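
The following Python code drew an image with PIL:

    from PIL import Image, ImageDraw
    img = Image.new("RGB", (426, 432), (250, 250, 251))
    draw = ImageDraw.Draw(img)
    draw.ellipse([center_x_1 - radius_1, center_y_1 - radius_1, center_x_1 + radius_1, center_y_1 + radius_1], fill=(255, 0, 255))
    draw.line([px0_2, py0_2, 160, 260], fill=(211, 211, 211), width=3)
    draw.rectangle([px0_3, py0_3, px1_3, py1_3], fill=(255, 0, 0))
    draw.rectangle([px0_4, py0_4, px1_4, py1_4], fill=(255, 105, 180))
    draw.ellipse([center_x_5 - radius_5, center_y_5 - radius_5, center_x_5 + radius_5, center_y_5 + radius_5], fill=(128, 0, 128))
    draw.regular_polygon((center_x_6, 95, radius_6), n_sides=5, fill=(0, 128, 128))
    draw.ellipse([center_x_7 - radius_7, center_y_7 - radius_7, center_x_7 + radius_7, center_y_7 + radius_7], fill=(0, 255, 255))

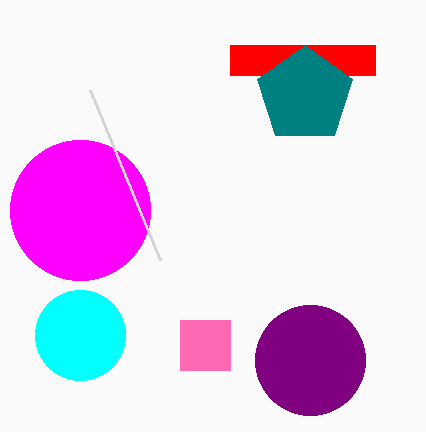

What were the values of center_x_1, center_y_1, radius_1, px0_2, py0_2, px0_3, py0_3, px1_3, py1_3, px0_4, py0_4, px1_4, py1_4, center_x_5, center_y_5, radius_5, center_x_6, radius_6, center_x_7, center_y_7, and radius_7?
center_x_1 = 80; center_y_1 = 210; radius_1 = 70; px0_2 = 90; py0_2 = 90; px0_3 = 230; py0_3 = 45; px1_3 = 375; py1_3 = 75; px0_4 = 180; py0_4 = 320; px1_4 = 230; py1_4 = 370; center_x_5 = 310; center_y_5 = 360; radius_5 = 55; center_x_6 = 305; radius_6 = 50; center_x_7 = 80; center_y_7 = 335; radius_7 = 45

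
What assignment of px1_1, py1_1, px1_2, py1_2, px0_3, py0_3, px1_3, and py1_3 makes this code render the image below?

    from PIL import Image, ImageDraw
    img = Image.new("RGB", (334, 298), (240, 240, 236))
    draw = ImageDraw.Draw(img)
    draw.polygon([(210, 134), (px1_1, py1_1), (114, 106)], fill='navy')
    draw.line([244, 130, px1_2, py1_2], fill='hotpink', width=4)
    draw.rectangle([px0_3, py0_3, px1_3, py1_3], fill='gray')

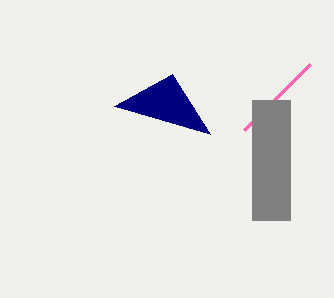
px1_1 = 172; py1_1 = 74; px1_2 = 310; py1_2 = 64; px0_3 = 252; py0_3 = 100; px1_3 = 290; py1_3 = 220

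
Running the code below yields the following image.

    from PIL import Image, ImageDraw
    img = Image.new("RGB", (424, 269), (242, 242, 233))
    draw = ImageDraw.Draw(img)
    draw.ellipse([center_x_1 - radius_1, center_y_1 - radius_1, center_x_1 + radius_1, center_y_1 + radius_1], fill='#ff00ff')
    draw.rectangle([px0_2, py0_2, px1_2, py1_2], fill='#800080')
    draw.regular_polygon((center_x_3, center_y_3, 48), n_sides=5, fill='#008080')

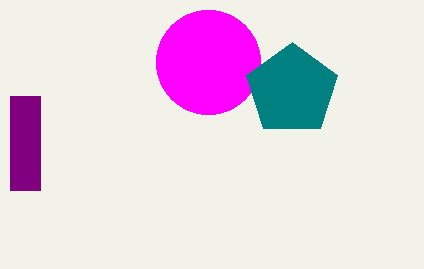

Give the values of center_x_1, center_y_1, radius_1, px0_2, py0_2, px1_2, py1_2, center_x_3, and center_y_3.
center_x_1 = 208; center_y_1 = 62; radius_1 = 52; px0_2 = 10; py0_2 = 96; px1_2 = 40; py1_2 = 190; center_x_3 = 292; center_y_3 = 90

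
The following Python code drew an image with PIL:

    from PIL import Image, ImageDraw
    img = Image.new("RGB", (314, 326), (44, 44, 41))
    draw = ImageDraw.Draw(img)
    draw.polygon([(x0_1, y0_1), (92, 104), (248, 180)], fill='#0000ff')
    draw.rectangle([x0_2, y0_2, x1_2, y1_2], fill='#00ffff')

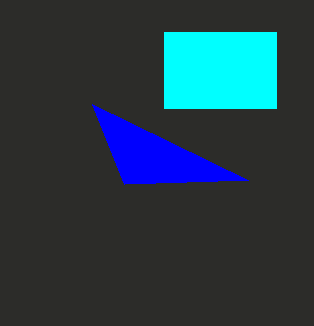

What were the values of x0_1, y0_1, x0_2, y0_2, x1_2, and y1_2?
x0_1 = 124; y0_1 = 184; x0_2 = 164; y0_2 = 32; x1_2 = 276; y1_2 = 108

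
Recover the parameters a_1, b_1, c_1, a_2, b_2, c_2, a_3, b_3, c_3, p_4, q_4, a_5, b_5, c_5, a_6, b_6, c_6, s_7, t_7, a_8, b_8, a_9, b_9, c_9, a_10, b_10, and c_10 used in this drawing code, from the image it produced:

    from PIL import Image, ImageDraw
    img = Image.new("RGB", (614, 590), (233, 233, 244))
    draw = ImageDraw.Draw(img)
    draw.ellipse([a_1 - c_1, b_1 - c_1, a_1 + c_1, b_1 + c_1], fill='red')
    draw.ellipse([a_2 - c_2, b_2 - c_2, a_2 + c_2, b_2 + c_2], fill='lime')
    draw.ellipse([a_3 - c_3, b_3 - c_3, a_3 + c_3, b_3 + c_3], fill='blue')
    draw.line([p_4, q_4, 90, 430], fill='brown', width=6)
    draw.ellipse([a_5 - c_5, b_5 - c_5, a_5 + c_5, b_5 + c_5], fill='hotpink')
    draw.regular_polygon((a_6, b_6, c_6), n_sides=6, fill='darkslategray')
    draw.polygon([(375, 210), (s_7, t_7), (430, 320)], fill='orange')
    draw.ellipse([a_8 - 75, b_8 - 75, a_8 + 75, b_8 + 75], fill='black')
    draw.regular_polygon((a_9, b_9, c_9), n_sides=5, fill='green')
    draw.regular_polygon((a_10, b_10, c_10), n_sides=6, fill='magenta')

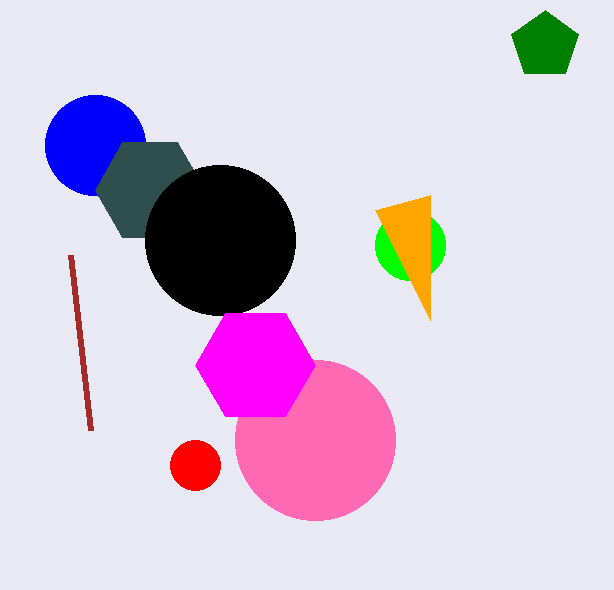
a_1 = 195; b_1 = 465; c_1 = 25; a_2 = 410; b_2 = 245; c_2 = 35; a_3 = 95; b_3 = 145; c_3 = 50; p_4 = 70; q_4 = 255; a_5 = 315; b_5 = 440; c_5 = 80; a_6 = 150; b_6 = 190; c_6 = 55; s_7 = 430; t_7 = 195; a_8 = 220; b_8 = 240; a_9 = 545; b_9 = 45; c_9 = 35; a_10 = 255; b_10 = 365; c_10 = 60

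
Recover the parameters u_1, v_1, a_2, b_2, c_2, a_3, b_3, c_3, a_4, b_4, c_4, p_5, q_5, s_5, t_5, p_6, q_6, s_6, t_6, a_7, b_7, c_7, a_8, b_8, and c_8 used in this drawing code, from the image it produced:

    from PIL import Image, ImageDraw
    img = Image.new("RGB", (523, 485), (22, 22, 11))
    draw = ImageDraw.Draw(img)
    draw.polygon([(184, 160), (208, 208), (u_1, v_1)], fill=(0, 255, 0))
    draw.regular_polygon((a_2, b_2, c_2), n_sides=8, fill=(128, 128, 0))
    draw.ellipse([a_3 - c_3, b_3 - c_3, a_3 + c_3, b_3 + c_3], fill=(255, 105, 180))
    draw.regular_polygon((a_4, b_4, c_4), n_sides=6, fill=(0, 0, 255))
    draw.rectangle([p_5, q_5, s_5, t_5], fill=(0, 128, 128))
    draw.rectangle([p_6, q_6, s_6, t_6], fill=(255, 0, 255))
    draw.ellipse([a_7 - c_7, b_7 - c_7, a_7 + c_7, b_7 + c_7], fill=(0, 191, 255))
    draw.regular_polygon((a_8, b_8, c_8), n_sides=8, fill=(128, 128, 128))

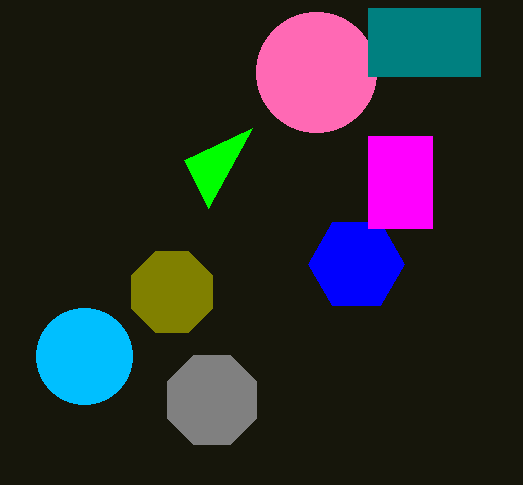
u_1 = 252; v_1 = 128; a_2 = 172; b_2 = 292; c_2 = 44; a_3 = 316; b_3 = 72; c_3 = 60; a_4 = 356; b_4 = 264; c_4 = 48; p_5 = 368; q_5 = 8; s_5 = 480; t_5 = 76; p_6 = 368; q_6 = 136; s_6 = 432; t_6 = 228; a_7 = 84; b_7 = 356; c_7 = 48; a_8 = 212; b_8 = 400; c_8 = 48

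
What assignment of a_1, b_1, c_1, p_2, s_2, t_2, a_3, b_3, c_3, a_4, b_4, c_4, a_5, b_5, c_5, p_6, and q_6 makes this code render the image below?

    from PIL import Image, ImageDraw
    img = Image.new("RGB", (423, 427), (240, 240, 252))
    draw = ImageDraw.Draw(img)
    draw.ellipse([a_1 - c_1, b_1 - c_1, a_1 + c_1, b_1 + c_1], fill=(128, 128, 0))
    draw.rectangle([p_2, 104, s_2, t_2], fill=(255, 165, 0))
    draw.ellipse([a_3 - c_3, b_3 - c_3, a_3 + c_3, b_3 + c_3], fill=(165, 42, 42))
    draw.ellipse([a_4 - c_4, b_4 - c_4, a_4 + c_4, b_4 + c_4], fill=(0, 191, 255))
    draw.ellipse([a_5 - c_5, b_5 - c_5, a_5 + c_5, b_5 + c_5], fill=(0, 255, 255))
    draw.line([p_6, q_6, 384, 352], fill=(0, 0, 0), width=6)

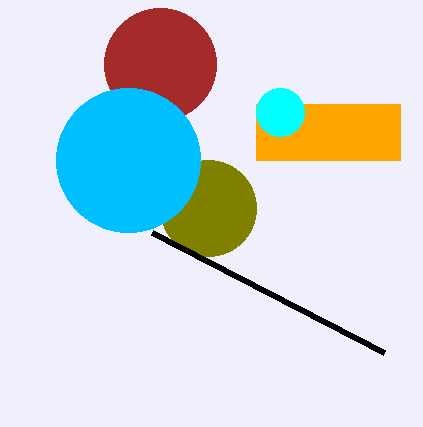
a_1 = 208
b_1 = 208
c_1 = 48
p_2 = 256
s_2 = 400
t_2 = 160
a_3 = 160
b_3 = 64
c_3 = 56
a_4 = 128
b_4 = 160
c_4 = 72
a_5 = 280
b_5 = 112
c_5 = 24
p_6 = 152
q_6 = 232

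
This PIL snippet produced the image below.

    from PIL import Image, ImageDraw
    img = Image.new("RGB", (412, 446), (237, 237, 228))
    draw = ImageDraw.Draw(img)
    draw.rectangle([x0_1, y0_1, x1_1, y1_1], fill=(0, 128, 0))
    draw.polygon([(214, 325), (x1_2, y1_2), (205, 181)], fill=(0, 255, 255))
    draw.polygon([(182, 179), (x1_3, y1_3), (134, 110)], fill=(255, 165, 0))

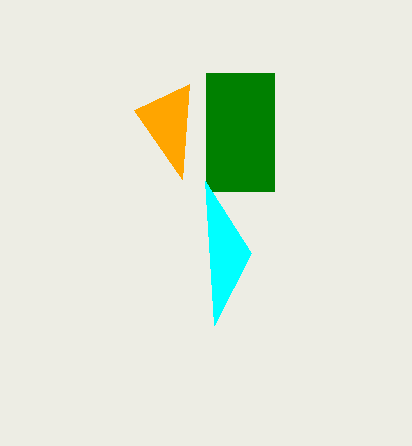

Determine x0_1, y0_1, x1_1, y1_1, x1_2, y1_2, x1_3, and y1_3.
x0_1 = 206
y0_1 = 73
x1_1 = 274
y1_1 = 191
x1_2 = 251
y1_2 = 253
x1_3 = 189
y1_3 = 84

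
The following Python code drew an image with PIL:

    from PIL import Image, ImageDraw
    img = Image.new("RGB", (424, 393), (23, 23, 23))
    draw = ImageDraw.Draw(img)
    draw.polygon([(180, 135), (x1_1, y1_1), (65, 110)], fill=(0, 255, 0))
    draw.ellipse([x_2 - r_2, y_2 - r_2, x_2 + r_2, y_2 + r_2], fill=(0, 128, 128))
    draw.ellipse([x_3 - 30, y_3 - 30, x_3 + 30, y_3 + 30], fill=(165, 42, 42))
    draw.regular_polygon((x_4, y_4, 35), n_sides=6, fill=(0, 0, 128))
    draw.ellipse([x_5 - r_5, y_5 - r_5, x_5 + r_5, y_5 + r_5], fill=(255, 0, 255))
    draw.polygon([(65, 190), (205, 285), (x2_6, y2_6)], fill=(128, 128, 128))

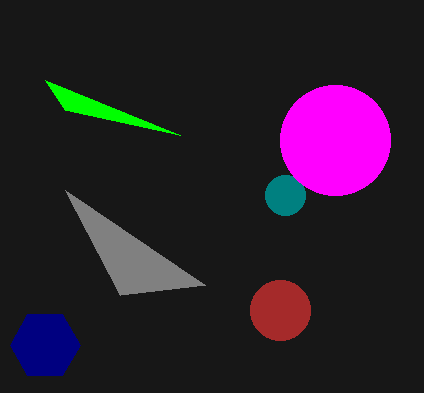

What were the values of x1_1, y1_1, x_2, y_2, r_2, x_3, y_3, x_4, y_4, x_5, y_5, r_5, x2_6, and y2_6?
x1_1 = 45; y1_1 = 80; x_2 = 285; y_2 = 195; r_2 = 20; x_3 = 280; y_3 = 310; x_4 = 45; y_4 = 345; x_5 = 335; y_5 = 140; r_5 = 55; x2_6 = 120; y2_6 = 295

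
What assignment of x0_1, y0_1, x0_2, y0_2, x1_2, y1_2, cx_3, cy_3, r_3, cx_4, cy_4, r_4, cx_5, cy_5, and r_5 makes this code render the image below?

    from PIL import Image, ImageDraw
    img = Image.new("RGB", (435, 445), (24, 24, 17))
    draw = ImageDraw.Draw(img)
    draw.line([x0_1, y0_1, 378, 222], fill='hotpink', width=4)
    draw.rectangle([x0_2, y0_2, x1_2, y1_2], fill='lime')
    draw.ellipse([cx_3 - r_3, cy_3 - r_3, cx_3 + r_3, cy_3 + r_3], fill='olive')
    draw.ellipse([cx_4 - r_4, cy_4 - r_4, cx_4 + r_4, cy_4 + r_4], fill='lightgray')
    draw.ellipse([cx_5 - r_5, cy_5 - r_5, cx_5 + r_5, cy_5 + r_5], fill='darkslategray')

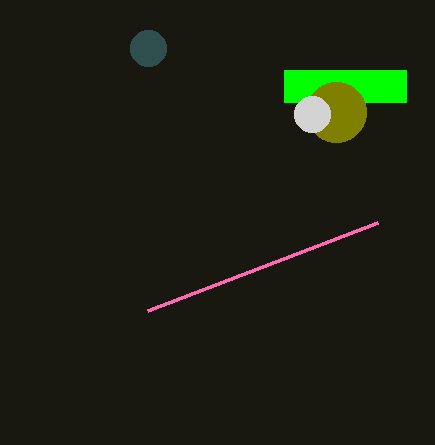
x0_1 = 148, y0_1 = 310, x0_2 = 284, y0_2 = 70, x1_2 = 406, y1_2 = 102, cx_3 = 336, cy_3 = 112, r_3 = 30, cx_4 = 312, cy_4 = 114, r_4 = 18, cx_5 = 148, cy_5 = 48, r_5 = 18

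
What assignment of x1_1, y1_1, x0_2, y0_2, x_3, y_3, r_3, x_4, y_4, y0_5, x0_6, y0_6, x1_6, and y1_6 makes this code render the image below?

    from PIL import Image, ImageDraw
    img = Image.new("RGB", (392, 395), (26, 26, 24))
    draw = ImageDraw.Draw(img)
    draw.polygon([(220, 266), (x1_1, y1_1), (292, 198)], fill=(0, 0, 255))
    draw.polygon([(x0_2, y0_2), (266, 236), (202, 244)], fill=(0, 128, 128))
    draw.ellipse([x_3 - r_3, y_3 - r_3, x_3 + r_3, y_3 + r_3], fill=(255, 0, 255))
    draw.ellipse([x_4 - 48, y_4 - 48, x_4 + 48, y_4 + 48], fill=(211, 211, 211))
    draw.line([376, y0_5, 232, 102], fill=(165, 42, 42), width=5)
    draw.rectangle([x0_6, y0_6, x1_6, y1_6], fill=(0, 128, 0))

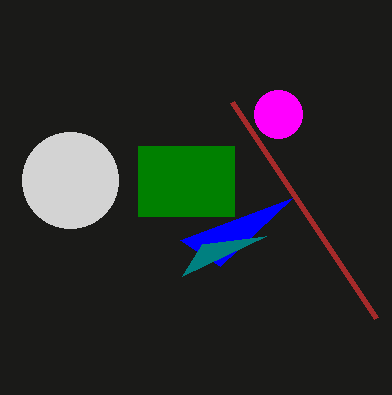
x1_1 = 180
y1_1 = 240
x0_2 = 182
y0_2 = 276
x_3 = 278
y_3 = 114
r_3 = 24
x_4 = 70
y_4 = 180
y0_5 = 318
x0_6 = 138
y0_6 = 146
x1_6 = 234
y1_6 = 216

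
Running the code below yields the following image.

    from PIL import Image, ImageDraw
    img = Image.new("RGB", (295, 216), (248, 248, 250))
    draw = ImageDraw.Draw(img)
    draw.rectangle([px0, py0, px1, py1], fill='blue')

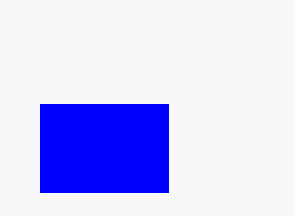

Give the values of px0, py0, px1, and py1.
px0 = 40, py0 = 104, px1 = 168, py1 = 192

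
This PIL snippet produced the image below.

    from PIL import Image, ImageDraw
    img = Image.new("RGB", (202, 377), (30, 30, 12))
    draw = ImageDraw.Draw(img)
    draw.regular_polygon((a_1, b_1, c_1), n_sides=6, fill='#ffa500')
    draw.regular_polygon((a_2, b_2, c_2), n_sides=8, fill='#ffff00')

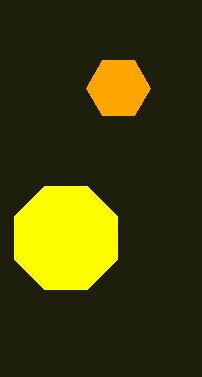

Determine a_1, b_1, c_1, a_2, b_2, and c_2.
a_1 = 118, b_1 = 88, c_1 = 32, a_2 = 66, b_2 = 238, c_2 = 56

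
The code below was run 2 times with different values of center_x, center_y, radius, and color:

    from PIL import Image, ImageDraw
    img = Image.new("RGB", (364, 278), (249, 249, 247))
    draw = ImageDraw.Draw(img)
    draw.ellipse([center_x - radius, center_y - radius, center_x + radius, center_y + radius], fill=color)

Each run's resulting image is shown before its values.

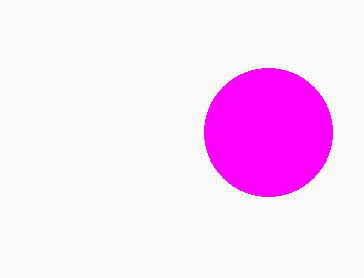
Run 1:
center_x = 268; center_y = 132; radius = 64; color = 'magenta'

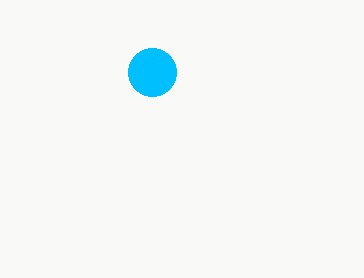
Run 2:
center_x = 152, center_y = 72, radius = 24, color = 'deepskyblue'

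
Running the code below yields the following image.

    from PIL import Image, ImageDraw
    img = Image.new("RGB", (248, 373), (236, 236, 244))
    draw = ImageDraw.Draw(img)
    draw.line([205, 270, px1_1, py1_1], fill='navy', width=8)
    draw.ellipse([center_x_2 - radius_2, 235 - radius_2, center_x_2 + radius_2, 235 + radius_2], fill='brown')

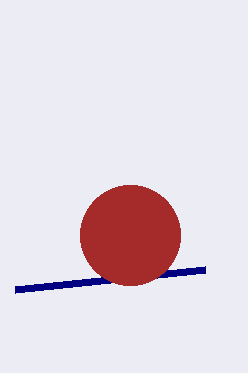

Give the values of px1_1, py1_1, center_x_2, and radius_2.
px1_1 = 15, py1_1 = 290, center_x_2 = 130, radius_2 = 50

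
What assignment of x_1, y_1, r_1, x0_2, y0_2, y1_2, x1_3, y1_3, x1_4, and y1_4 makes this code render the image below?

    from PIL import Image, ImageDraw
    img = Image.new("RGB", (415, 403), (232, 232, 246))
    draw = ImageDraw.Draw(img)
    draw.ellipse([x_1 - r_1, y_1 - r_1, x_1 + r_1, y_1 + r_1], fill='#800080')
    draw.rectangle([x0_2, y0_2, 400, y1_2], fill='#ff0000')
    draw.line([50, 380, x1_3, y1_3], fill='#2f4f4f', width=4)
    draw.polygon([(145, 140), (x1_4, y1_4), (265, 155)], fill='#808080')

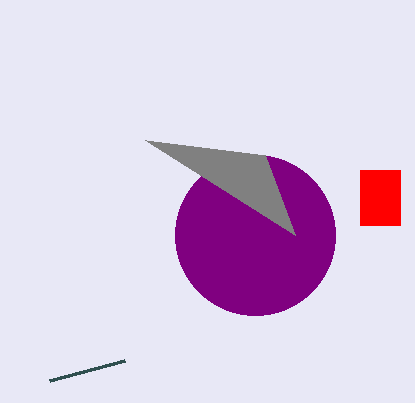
x_1 = 255; y_1 = 235; r_1 = 80; x0_2 = 360; y0_2 = 170; y1_2 = 225; x1_3 = 125; y1_3 = 360; x1_4 = 295; y1_4 = 235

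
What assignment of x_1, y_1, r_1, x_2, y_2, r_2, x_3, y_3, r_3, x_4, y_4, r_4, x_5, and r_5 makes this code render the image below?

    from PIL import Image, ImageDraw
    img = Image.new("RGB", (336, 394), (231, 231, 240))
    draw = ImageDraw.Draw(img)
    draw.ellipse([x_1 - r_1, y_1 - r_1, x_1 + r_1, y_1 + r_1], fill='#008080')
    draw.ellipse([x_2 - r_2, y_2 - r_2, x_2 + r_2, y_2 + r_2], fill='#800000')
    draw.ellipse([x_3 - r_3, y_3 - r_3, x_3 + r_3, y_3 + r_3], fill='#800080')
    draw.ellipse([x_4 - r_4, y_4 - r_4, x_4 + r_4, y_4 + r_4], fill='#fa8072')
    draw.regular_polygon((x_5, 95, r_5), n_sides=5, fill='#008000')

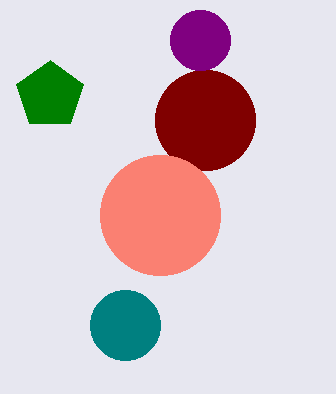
x_1 = 125, y_1 = 325, r_1 = 35, x_2 = 205, y_2 = 120, r_2 = 50, x_3 = 200, y_3 = 40, r_3 = 30, x_4 = 160, y_4 = 215, r_4 = 60, x_5 = 50, r_5 = 35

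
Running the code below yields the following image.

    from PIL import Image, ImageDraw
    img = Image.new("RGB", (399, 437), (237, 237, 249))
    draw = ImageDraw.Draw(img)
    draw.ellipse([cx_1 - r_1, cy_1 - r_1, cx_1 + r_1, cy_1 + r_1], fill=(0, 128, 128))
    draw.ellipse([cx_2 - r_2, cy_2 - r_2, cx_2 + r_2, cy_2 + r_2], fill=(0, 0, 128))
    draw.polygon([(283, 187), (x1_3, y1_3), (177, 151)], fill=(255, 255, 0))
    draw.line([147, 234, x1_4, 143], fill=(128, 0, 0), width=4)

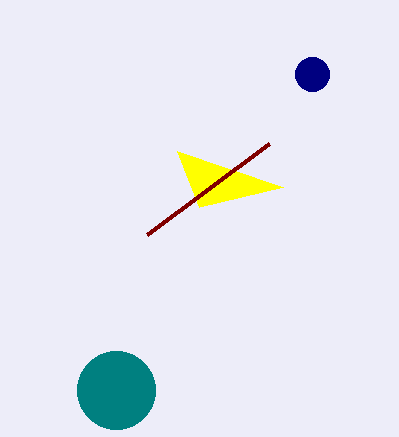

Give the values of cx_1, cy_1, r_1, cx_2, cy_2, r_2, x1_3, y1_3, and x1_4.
cx_1 = 116, cy_1 = 390, r_1 = 39, cx_2 = 312, cy_2 = 74, r_2 = 17, x1_3 = 199, y1_3 = 207, x1_4 = 269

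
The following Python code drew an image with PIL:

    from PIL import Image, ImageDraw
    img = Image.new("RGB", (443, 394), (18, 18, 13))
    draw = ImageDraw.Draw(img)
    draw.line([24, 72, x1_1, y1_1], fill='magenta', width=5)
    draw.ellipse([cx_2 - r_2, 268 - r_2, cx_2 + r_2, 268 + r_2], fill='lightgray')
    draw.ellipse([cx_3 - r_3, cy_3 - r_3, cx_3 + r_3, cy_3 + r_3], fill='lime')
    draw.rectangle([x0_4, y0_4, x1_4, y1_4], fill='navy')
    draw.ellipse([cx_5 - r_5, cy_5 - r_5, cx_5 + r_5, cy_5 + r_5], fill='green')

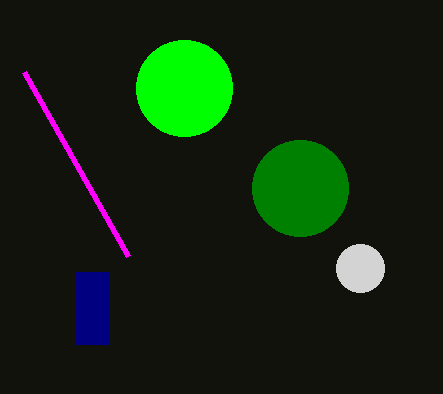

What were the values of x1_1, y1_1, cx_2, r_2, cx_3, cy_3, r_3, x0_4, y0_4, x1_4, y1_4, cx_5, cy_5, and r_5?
x1_1 = 128; y1_1 = 256; cx_2 = 360; r_2 = 24; cx_3 = 184; cy_3 = 88; r_3 = 48; x0_4 = 76; y0_4 = 272; x1_4 = 108; y1_4 = 344; cx_5 = 300; cy_5 = 188; r_5 = 48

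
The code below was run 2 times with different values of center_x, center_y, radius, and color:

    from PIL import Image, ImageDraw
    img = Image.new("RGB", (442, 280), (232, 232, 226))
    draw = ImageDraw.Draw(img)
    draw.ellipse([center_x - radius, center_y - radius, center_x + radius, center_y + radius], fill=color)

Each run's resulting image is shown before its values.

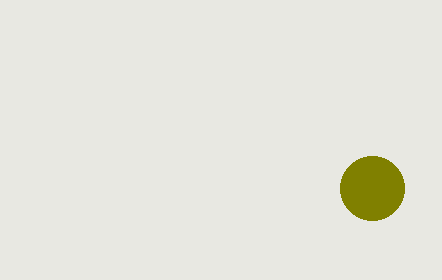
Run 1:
center_x = 372
center_y = 188
radius = 32
color = 'olive'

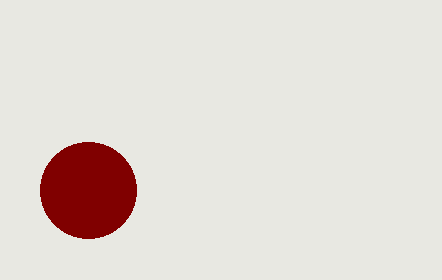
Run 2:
center_x = 88; center_y = 190; radius = 48; color = 'maroon'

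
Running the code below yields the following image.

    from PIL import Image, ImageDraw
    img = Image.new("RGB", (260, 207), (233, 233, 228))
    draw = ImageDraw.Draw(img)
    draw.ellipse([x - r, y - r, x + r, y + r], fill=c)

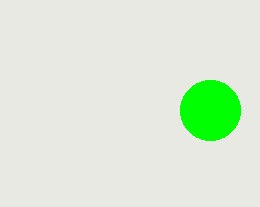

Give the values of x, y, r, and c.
x = 210
y = 110
r = 30
c = 'lime'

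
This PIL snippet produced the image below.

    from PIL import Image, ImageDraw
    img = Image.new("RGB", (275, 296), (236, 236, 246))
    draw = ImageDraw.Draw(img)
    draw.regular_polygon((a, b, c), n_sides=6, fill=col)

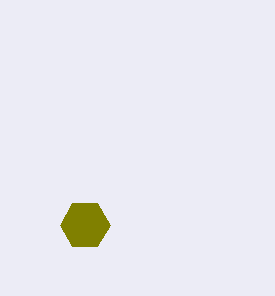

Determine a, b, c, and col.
a = 85
b = 225
c = 25
col = 'olive'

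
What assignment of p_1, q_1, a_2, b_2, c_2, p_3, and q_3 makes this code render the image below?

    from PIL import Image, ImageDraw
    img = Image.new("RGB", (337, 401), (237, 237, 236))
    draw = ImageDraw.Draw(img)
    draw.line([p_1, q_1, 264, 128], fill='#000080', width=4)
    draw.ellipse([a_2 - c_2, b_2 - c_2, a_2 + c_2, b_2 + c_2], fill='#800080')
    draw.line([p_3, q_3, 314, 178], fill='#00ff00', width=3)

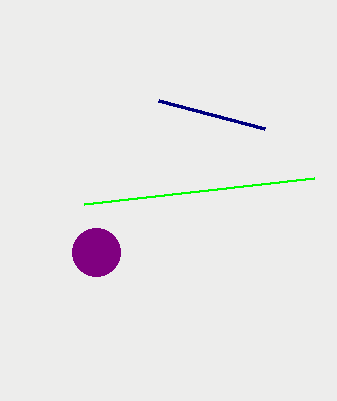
p_1 = 158
q_1 = 100
a_2 = 96
b_2 = 252
c_2 = 24
p_3 = 84
q_3 = 204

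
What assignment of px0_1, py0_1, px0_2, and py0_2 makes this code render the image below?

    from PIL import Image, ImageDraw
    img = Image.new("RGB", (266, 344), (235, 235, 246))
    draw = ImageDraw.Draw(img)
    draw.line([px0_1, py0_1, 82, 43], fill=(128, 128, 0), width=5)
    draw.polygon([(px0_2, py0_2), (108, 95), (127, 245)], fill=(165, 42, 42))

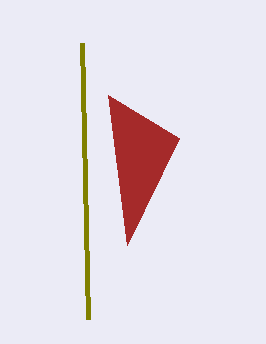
px0_1 = 88; py0_1 = 319; px0_2 = 179; py0_2 = 138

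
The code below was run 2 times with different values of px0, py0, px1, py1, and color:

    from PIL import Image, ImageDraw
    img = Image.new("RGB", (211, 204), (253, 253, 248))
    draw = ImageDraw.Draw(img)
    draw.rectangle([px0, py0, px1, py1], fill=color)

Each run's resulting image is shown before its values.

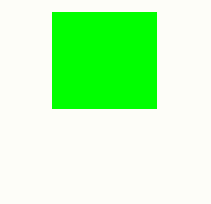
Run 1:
px0 = 52, py0 = 12, px1 = 156, py1 = 108, color = 'lime'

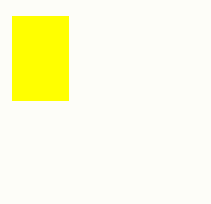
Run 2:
px0 = 12; py0 = 16; px1 = 68; py1 = 100; color = 'yellow'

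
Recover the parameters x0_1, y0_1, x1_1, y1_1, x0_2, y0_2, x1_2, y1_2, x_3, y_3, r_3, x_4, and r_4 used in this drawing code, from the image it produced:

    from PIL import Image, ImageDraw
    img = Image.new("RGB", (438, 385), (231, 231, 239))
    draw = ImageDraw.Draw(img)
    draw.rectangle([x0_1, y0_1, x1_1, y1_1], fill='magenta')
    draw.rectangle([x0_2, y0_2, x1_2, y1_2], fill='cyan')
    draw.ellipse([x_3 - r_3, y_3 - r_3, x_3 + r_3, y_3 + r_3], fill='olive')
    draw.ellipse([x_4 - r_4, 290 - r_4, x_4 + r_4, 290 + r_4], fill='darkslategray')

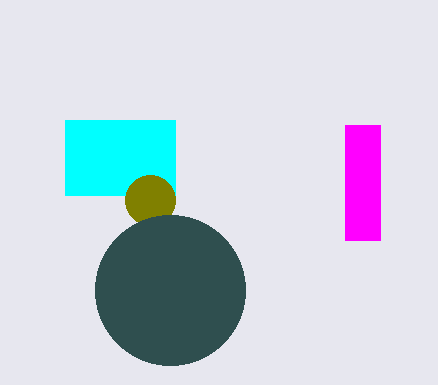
x0_1 = 345; y0_1 = 125; x1_1 = 380; y1_1 = 240; x0_2 = 65; y0_2 = 120; x1_2 = 175; y1_2 = 195; x_3 = 150; y_3 = 200; r_3 = 25; x_4 = 170; r_4 = 75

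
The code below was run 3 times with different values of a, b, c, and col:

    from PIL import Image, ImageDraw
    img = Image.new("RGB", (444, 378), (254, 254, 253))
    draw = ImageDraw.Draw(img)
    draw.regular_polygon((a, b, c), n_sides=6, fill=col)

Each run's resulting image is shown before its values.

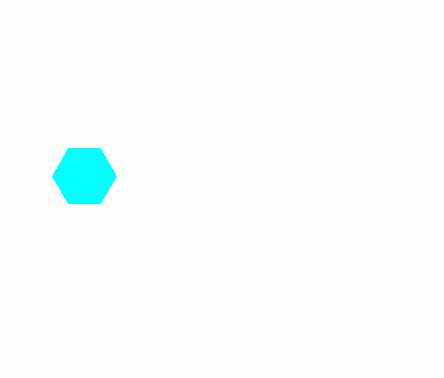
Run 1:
a = 84
b = 176
c = 32
col = 'cyan'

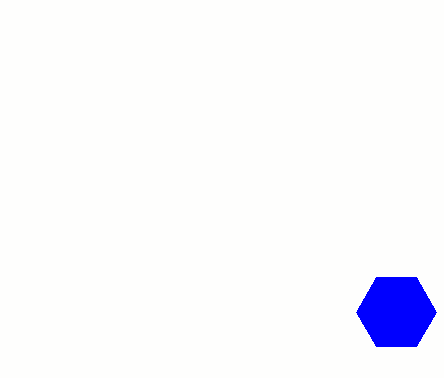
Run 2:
a = 396; b = 312; c = 40; col = 'blue'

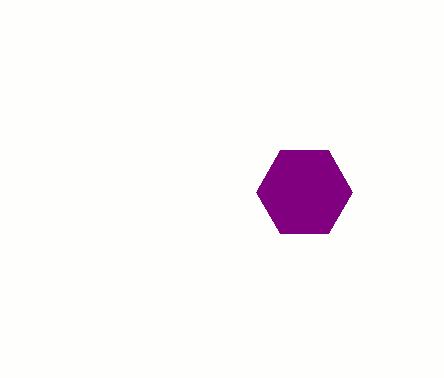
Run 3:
a = 304
b = 192
c = 48
col = 'purple'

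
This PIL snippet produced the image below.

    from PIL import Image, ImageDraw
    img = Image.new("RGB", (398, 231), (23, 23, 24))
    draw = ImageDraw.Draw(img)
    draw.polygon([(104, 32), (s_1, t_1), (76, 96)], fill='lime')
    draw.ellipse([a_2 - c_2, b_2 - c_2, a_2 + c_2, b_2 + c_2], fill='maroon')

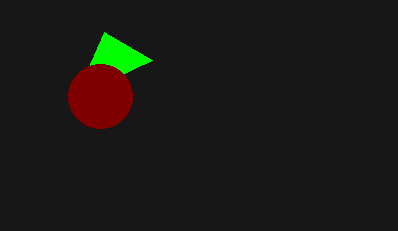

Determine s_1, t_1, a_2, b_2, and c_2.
s_1 = 152; t_1 = 60; a_2 = 100; b_2 = 96; c_2 = 32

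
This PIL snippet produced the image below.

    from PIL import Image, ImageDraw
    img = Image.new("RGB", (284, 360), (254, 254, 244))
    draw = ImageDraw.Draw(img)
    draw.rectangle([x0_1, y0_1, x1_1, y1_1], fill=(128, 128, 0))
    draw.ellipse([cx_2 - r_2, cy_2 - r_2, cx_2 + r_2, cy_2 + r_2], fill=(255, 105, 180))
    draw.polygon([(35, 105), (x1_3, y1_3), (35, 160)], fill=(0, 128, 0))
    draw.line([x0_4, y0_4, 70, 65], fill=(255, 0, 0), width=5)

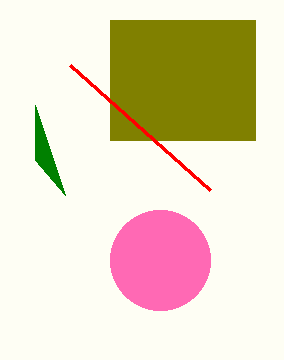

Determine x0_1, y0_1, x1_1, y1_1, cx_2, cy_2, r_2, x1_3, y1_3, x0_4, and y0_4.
x0_1 = 110
y0_1 = 20
x1_1 = 255
y1_1 = 140
cx_2 = 160
cy_2 = 260
r_2 = 50
x1_3 = 65
y1_3 = 195
x0_4 = 210
y0_4 = 190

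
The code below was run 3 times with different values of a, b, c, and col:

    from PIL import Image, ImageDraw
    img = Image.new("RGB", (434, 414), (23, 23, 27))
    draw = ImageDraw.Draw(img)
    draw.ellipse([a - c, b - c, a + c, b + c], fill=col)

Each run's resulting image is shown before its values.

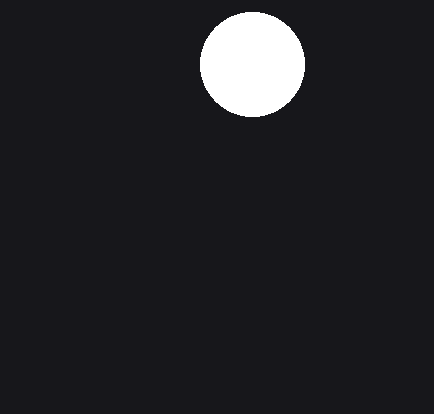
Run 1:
a = 252, b = 64, c = 52, col = 'white'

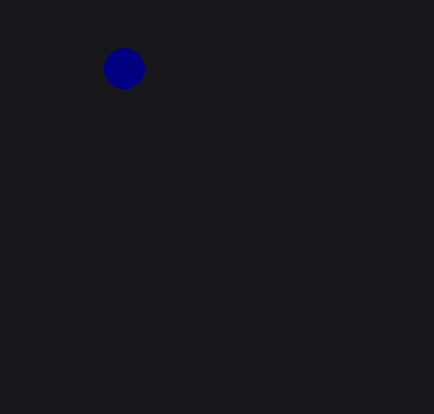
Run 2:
a = 124, b = 68, c = 20, col = 'navy'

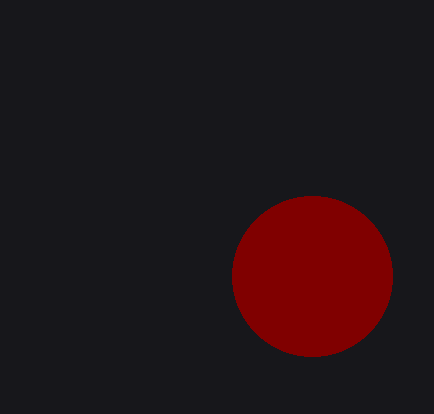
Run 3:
a = 312; b = 276; c = 80; col = 'maroon'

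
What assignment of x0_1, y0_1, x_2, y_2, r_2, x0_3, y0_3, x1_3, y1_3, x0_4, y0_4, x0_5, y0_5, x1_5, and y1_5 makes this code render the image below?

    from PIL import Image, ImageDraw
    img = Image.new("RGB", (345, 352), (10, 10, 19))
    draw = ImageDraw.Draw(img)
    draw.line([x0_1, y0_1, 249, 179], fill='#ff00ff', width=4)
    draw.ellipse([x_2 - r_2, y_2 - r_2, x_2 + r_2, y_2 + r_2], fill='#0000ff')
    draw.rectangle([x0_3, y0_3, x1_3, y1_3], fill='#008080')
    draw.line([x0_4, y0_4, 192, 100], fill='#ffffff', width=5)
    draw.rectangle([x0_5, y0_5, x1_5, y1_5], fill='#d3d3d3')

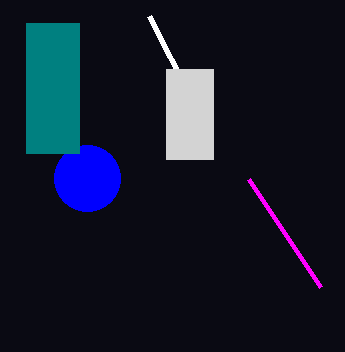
x0_1 = 321
y0_1 = 287
x_2 = 87
y_2 = 178
r_2 = 33
x0_3 = 26
y0_3 = 23
x1_3 = 79
y1_3 = 153
x0_4 = 149
y0_4 = 16
x0_5 = 166
y0_5 = 69
x1_5 = 213
y1_5 = 159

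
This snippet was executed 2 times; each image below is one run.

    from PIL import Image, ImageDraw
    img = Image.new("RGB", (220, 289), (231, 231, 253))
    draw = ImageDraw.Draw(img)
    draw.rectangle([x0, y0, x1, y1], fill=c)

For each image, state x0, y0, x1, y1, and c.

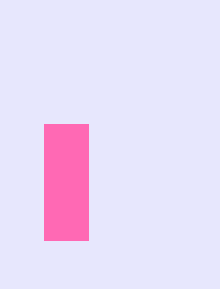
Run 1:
x0 = 44
y0 = 124
x1 = 88
y1 = 240
c = 'hotpink'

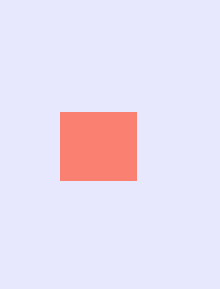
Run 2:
x0 = 60, y0 = 112, x1 = 136, y1 = 180, c = 'salmon'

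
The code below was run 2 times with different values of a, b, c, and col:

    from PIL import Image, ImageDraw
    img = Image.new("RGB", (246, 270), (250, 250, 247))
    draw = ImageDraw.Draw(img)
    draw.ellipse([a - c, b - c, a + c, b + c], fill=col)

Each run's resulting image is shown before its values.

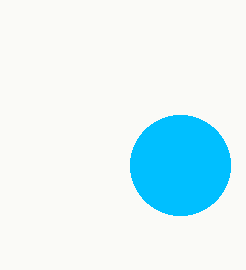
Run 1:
a = 180; b = 165; c = 50; col = 'deepskyblue'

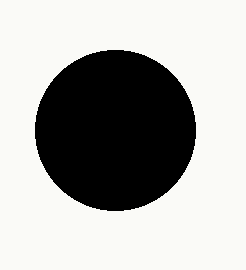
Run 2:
a = 115, b = 130, c = 80, col = 'black'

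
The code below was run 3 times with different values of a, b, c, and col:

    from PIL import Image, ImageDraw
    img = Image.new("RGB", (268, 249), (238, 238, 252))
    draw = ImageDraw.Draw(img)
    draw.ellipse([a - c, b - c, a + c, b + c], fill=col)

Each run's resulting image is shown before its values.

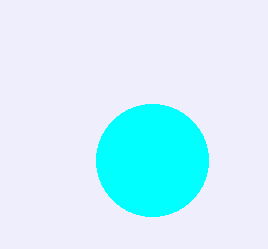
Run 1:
a = 152
b = 160
c = 56
col = 'cyan'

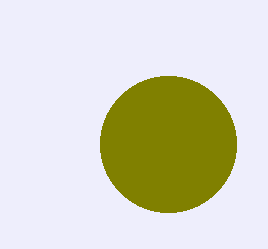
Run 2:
a = 168
b = 144
c = 68
col = 'olive'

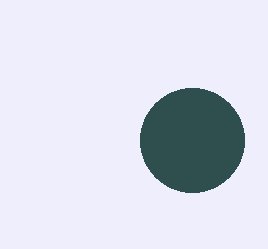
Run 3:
a = 192
b = 140
c = 52
col = 'darkslategray'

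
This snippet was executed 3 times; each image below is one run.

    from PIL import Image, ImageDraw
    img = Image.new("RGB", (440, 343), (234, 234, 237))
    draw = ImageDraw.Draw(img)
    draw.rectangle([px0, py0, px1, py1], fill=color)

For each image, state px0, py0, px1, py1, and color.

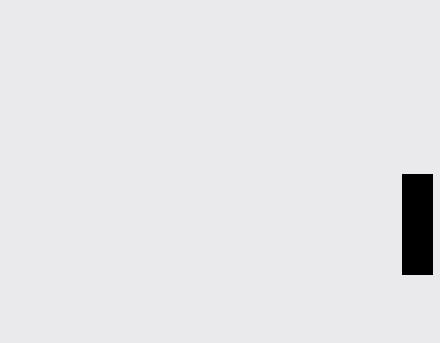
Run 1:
px0 = 402; py0 = 174; px1 = 432; py1 = 274; color = 'black'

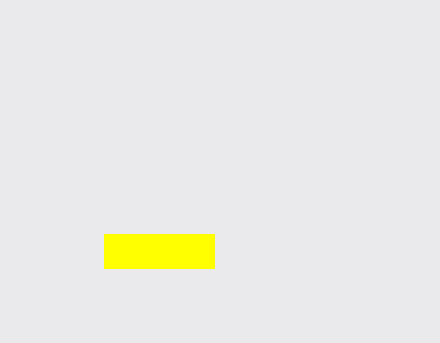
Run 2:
px0 = 104, py0 = 234, px1 = 214, py1 = 268, color = 'yellow'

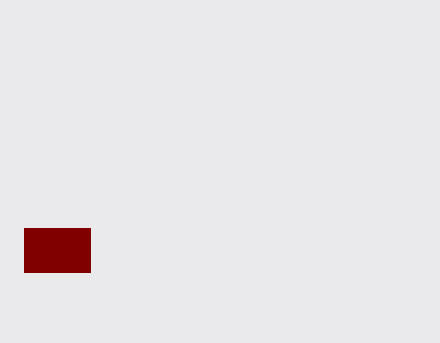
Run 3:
px0 = 24; py0 = 228; px1 = 90; py1 = 272; color = 'maroon'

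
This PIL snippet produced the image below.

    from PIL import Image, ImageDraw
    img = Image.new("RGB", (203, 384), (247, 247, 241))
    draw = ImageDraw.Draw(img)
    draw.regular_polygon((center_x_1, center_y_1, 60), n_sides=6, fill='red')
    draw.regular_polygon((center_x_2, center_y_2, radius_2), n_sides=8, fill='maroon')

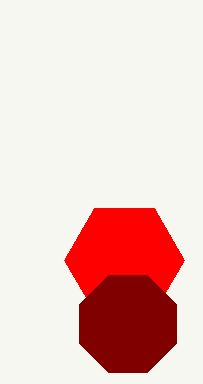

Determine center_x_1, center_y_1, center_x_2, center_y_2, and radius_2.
center_x_1 = 124
center_y_1 = 260
center_x_2 = 128
center_y_2 = 324
radius_2 = 52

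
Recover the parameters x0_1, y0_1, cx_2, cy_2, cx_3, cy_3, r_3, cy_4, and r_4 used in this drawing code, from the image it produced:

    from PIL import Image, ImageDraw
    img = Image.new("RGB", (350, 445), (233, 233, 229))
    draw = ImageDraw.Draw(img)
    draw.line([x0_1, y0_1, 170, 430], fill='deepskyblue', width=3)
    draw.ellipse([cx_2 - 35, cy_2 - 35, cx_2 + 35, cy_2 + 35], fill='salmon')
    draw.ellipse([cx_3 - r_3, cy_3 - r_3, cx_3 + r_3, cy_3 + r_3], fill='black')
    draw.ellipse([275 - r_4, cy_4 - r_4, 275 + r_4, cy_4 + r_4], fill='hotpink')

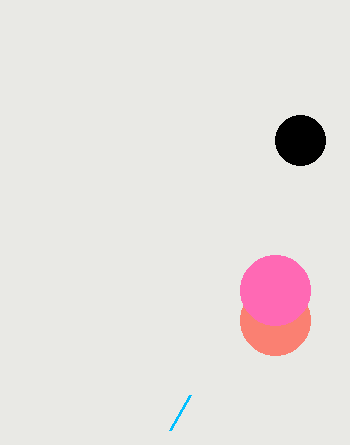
x0_1 = 190, y0_1 = 395, cx_2 = 275, cy_2 = 320, cx_3 = 300, cy_3 = 140, r_3 = 25, cy_4 = 290, r_4 = 35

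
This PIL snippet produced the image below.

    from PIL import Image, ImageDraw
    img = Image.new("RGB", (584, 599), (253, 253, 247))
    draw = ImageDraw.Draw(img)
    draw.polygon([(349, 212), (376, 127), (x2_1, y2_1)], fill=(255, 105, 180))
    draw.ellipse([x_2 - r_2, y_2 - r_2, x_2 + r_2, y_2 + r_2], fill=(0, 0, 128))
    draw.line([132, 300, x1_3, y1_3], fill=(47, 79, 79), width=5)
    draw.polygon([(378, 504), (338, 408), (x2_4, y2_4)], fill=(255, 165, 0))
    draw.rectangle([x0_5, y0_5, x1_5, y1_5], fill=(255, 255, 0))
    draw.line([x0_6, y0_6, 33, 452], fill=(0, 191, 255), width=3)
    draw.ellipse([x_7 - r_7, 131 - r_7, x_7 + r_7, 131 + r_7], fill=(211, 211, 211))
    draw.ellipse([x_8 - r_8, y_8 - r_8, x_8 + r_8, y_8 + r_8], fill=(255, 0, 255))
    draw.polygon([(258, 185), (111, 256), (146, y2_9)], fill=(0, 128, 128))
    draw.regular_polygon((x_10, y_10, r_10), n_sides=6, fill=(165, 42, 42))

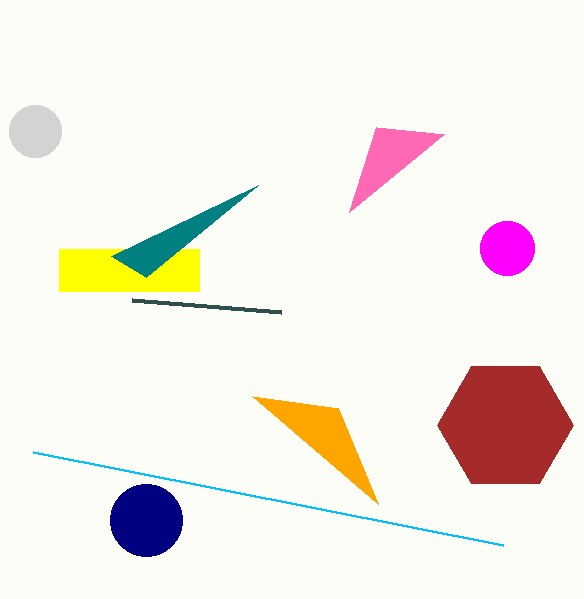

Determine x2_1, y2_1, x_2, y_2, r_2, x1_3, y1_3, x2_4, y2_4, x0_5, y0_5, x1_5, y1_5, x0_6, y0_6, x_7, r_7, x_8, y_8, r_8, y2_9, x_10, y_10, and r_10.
x2_1 = 444; y2_1 = 134; x_2 = 146; y_2 = 520; r_2 = 36; x1_3 = 281; y1_3 = 312; x2_4 = 252; y2_4 = 396; x0_5 = 59; y0_5 = 249; x1_5 = 199; y1_5 = 291; x0_6 = 503; y0_6 = 545; x_7 = 35; r_7 = 26; x_8 = 507; y_8 = 248; r_8 = 27; y2_9 = 277; x_10 = 505; y_10 = 425; r_10 = 68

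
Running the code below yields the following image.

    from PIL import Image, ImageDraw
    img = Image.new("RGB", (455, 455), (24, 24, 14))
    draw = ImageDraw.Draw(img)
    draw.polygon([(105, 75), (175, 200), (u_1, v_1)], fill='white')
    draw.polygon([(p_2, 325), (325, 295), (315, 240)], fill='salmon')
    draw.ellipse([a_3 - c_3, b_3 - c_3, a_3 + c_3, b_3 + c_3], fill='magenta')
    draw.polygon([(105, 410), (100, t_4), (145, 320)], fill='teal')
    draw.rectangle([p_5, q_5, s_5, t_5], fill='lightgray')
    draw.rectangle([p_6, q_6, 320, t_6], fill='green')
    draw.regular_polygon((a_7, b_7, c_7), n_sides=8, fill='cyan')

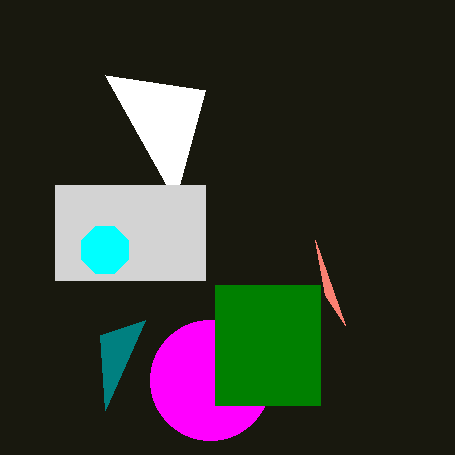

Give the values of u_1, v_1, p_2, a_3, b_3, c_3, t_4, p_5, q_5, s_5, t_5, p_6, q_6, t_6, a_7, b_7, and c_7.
u_1 = 205; v_1 = 90; p_2 = 345; a_3 = 210; b_3 = 380; c_3 = 60; t_4 = 335; p_5 = 55; q_5 = 185; s_5 = 205; t_5 = 280; p_6 = 215; q_6 = 285; t_6 = 405; a_7 = 105; b_7 = 250; c_7 = 25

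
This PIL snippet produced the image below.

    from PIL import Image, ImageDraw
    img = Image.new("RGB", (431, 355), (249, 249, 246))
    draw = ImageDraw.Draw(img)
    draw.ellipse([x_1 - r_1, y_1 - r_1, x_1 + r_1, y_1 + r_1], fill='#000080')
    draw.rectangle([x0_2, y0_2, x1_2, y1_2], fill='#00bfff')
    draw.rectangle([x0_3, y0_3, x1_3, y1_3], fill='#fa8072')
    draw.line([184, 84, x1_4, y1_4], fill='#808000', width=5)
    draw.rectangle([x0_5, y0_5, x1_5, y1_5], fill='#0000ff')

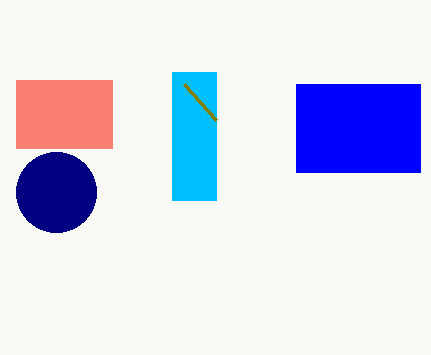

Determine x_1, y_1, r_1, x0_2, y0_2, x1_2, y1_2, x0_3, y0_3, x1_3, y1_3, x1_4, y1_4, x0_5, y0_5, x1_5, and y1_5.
x_1 = 56, y_1 = 192, r_1 = 40, x0_2 = 172, y0_2 = 72, x1_2 = 216, y1_2 = 200, x0_3 = 16, y0_3 = 80, x1_3 = 112, y1_3 = 148, x1_4 = 216, y1_4 = 120, x0_5 = 296, y0_5 = 84, x1_5 = 420, y1_5 = 172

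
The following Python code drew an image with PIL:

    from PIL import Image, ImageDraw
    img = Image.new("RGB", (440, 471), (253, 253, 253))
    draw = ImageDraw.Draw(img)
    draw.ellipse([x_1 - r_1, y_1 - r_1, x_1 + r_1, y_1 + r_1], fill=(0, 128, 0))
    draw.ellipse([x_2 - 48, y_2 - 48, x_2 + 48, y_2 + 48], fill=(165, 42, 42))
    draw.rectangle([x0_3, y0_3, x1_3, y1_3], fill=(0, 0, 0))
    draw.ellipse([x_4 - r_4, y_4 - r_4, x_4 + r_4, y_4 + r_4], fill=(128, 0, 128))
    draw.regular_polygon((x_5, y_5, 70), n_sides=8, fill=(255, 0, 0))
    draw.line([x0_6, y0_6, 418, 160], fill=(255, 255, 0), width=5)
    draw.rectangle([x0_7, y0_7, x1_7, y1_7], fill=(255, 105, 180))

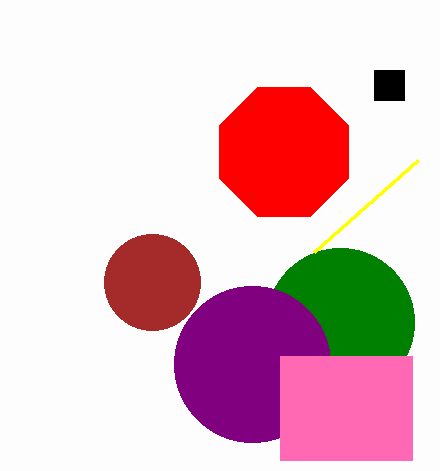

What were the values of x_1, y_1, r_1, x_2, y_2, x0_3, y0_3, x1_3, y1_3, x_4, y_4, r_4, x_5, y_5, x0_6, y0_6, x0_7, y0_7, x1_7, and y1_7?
x_1 = 340, y_1 = 322, r_1 = 74, x_2 = 152, y_2 = 282, x0_3 = 374, y0_3 = 70, x1_3 = 404, y1_3 = 100, x_4 = 252, y_4 = 364, r_4 = 78, x_5 = 284, y_5 = 152, x0_6 = 314, y0_6 = 252, x0_7 = 280, y0_7 = 356, x1_7 = 412, y1_7 = 460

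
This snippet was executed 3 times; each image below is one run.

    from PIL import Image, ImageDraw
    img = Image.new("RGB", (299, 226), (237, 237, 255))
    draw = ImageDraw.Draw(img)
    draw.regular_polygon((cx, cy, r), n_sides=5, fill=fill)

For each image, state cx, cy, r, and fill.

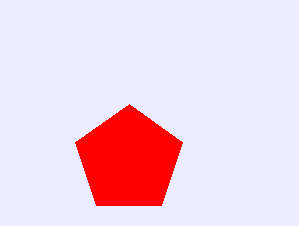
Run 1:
cx = 129; cy = 160; r = 56; fill = 'red'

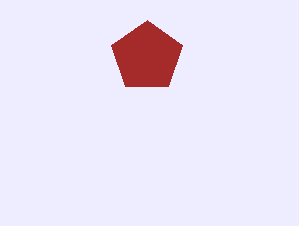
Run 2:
cx = 147, cy = 57, r = 37, fill = 'brown'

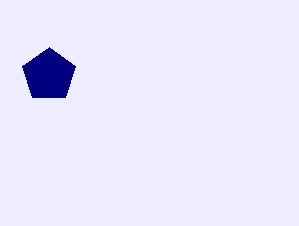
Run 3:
cx = 49, cy = 75, r = 28, fill = 'navy'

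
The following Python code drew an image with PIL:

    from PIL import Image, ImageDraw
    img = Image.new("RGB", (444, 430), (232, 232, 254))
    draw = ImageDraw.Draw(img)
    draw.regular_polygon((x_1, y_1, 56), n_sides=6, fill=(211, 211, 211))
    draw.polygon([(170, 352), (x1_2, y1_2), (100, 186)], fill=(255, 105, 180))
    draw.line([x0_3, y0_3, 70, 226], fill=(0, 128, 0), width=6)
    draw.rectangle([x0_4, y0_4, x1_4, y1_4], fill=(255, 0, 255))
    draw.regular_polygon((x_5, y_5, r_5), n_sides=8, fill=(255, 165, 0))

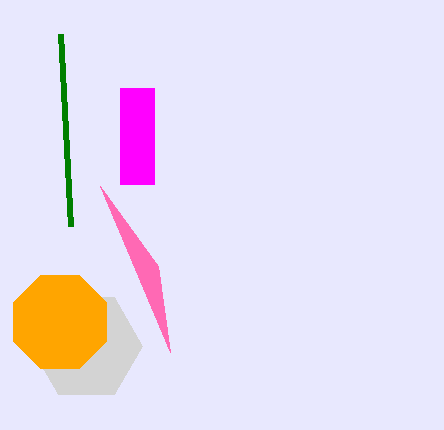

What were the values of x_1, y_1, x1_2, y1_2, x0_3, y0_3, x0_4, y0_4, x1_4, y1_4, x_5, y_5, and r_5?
x_1 = 86
y_1 = 346
x1_2 = 158
y1_2 = 266
x0_3 = 60
y0_3 = 34
x0_4 = 120
y0_4 = 88
x1_4 = 154
y1_4 = 184
x_5 = 60
y_5 = 322
r_5 = 50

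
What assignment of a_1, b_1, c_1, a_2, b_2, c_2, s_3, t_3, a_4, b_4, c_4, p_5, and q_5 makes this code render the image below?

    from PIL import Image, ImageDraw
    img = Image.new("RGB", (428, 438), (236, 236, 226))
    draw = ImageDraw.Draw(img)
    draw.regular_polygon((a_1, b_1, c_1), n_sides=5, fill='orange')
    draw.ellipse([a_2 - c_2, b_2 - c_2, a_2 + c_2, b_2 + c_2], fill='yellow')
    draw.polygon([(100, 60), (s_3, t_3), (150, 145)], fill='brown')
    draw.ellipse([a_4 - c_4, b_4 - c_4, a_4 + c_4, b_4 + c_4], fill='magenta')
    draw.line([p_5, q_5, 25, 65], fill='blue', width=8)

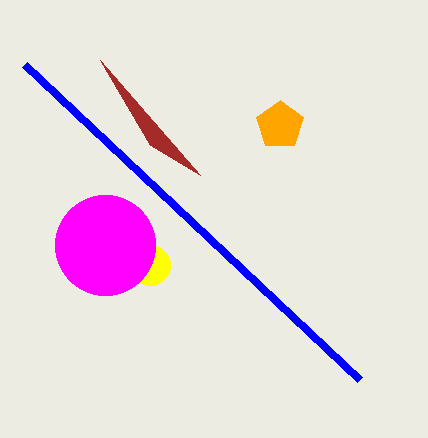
a_1 = 280; b_1 = 125; c_1 = 25; a_2 = 150; b_2 = 265; c_2 = 20; s_3 = 200; t_3 = 175; a_4 = 105; b_4 = 245; c_4 = 50; p_5 = 360; q_5 = 380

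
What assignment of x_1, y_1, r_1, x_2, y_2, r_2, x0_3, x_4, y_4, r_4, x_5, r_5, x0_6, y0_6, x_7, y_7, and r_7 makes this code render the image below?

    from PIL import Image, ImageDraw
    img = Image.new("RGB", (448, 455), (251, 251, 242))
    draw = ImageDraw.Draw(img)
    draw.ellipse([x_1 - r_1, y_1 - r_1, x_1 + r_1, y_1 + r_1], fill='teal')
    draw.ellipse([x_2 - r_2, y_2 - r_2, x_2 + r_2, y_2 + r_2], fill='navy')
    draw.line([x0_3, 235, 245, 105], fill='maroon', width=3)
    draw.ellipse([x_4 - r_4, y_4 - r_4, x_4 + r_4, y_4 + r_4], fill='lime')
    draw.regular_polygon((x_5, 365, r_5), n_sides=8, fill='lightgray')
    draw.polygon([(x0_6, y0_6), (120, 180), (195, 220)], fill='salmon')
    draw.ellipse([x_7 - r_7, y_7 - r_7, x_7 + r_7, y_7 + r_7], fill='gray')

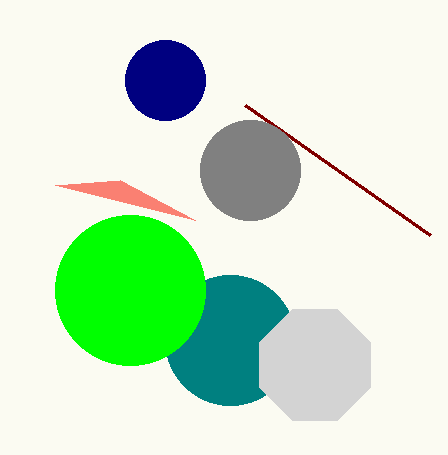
x_1 = 230
y_1 = 340
r_1 = 65
x_2 = 165
y_2 = 80
r_2 = 40
x0_3 = 430
x_4 = 130
y_4 = 290
r_4 = 75
x_5 = 315
r_5 = 60
x0_6 = 55
y0_6 = 185
x_7 = 250
y_7 = 170
r_7 = 50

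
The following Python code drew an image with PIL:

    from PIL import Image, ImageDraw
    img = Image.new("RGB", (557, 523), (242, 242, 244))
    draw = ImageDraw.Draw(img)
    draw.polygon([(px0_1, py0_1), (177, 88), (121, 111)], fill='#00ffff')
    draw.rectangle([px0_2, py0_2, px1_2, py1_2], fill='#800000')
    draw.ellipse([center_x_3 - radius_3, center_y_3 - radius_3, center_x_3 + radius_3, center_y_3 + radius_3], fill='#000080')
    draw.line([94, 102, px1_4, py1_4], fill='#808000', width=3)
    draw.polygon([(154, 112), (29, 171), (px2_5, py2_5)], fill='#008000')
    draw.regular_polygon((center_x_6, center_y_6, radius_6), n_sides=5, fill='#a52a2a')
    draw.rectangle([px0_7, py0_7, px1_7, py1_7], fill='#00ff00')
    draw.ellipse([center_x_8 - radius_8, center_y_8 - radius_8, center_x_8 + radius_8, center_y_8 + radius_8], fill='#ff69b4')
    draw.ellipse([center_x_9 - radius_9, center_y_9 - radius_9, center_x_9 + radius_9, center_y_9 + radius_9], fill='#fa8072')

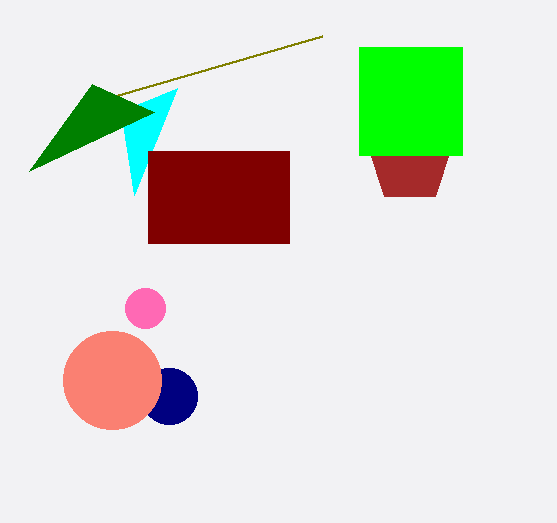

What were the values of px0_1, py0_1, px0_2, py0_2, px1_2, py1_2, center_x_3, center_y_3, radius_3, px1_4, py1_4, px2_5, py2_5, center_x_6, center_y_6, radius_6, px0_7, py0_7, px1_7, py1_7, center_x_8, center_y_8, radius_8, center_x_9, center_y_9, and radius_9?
px0_1 = 134; py0_1 = 195; px0_2 = 148; py0_2 = 151; px1_2 = 289; py1_2 = 243; center_x_3 = 169; center_y_3 = 396; radius_3 = 28; px1_4 = 322; py1_4 = 36; px2_5 = 92; py2_5 = 84; center_x_6 = 410; center_y_6 = 161; radius_6 = 44; px0_7 = 359; py0_7 = 47; px1_7 = 462; py1_7 = 155; center_x_8 = 145; center_y_8 = 308; radius_8 = 20; center_x_9 = 112; center_y_9 = 380; radius_9 = 49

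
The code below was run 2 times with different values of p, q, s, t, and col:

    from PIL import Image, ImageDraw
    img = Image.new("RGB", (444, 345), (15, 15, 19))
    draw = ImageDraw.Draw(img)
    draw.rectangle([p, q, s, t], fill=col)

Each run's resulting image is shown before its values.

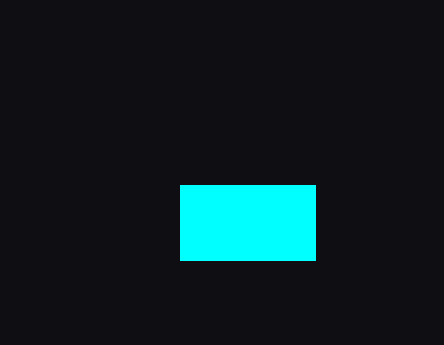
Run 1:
p = 180, q = 185, s = 315, t = 260, col = 'cyan'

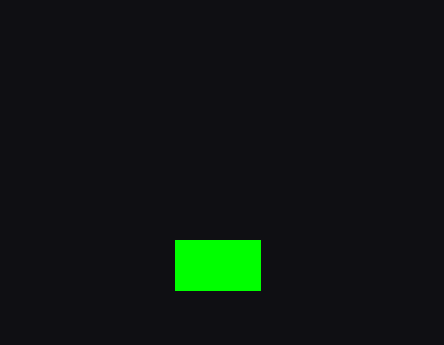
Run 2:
p = 175; q = 240; s = 260; t = 290; col = 'lime'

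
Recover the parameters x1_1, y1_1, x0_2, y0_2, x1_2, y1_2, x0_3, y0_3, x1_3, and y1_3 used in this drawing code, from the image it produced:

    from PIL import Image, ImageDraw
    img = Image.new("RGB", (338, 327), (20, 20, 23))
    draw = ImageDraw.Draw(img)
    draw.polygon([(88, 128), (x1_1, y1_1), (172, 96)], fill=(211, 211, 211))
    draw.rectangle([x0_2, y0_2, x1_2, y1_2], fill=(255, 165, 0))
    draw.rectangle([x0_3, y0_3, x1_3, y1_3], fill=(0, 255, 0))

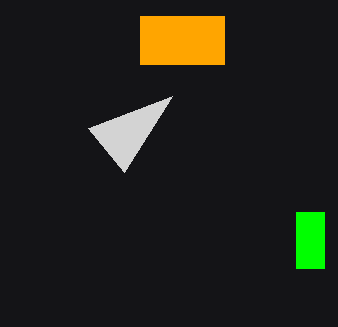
x1_1 = 124; y1_1 = 172; x0_2 = 140; y0_2 = 16; x1_2 = 224; y1_2 = 64; x0_3 = 296; y0_3 = 212; x1_3 = 324; y1_3 = 268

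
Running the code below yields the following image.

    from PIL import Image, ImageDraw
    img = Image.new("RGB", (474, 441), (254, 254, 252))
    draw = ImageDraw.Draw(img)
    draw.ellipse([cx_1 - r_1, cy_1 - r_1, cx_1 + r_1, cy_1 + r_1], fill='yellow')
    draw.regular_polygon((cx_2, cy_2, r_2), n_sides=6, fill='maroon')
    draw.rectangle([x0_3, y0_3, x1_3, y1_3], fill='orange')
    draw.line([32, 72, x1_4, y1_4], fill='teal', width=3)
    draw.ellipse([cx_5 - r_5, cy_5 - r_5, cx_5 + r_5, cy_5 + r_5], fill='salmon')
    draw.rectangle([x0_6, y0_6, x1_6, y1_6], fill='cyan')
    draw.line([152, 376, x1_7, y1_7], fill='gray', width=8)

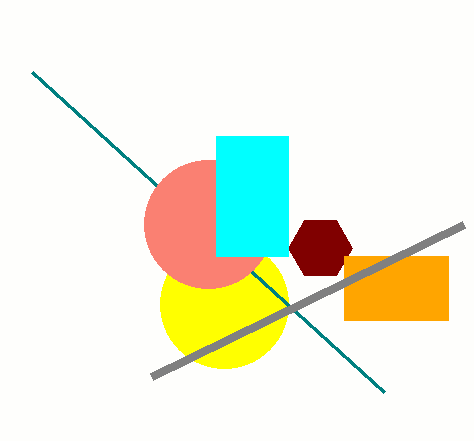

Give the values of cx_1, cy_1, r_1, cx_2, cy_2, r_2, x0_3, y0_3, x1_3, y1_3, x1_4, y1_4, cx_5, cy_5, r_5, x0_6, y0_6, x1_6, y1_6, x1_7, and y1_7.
cx_1 = 224, cy_1 = 304, r_1 = 64, cx_2 = 320, cy_2 = 248, r_2 = 32, x0_3 = 344, y0_3 = 256, x1_3 = 448, y1_3 = 320, x1_4 = 384, y1_4 = 392, cx_5 = 208, cy_5 = 224, r_5 = 64, x0_6 = 216, y0_6 = 136, x1_6 = 288, y1_6 = 256, x1_7 = 464, y1_7 = 224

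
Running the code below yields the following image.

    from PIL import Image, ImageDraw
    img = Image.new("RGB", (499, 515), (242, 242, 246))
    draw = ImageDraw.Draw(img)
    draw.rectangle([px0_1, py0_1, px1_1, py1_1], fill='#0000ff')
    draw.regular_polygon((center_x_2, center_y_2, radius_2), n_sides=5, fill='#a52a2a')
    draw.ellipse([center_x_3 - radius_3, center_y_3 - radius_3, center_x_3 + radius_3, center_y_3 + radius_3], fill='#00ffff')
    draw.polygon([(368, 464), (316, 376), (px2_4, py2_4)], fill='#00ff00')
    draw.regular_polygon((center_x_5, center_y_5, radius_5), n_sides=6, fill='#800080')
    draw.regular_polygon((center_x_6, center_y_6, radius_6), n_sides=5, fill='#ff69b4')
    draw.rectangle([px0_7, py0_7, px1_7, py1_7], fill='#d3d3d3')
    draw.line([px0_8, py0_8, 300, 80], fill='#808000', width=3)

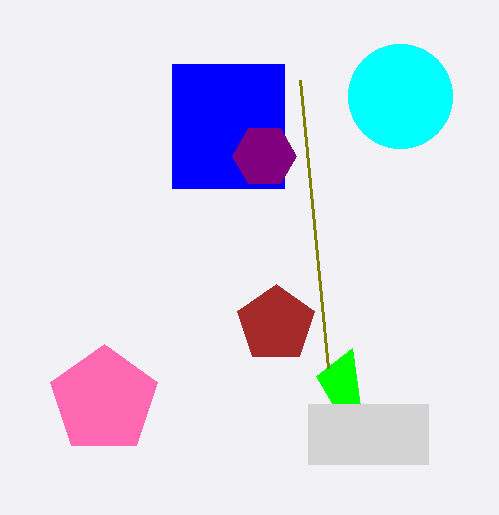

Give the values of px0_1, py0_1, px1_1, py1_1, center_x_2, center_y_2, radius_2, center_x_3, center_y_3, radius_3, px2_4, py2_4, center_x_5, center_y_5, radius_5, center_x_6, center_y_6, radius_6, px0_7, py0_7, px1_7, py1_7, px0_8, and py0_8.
px0_1 = 172; py0_1 = 64; px1_1 = 284; py1_1 = 188; center_x_2 = 276; center_y_2 = 324; radius_2 = 40; center_x_3 = 400; center_y_3 = 96; radius_3 = 52; px2_4 = 352; py2_4 = 348; center_x_5 = 264; center_y_5 = 156; radius_5 = 32; center_x_6 = 104; center_y_6 = 400; radius_6 = 56; px0_7 = 308; py0_7 = 404; px1_7 = 428; py1_7 = 464; px0_8 = 328; py0_8 = 368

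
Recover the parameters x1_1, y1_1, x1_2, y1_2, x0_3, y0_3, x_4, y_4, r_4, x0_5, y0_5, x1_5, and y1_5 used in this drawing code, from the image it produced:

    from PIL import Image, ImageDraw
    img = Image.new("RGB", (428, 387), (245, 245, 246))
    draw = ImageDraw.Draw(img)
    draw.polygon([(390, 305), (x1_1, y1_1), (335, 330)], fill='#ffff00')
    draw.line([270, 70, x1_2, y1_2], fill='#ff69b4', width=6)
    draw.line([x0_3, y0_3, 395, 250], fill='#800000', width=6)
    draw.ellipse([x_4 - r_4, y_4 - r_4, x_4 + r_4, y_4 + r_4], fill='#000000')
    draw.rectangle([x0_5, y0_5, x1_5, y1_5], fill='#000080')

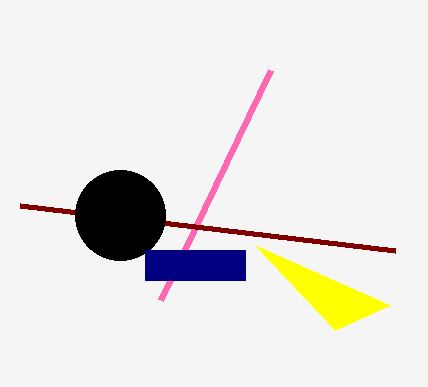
x1_1 = 255; y1_1 = 245; x1_2 = 160; y1_2 = 300; x0_3 = 20; y0_3 = 205; x_4 = 120; y_4 = 215; r_4 = 45; x0_5 = 145; y0_5 = 250; x1_5 = 245; y1_5 = 280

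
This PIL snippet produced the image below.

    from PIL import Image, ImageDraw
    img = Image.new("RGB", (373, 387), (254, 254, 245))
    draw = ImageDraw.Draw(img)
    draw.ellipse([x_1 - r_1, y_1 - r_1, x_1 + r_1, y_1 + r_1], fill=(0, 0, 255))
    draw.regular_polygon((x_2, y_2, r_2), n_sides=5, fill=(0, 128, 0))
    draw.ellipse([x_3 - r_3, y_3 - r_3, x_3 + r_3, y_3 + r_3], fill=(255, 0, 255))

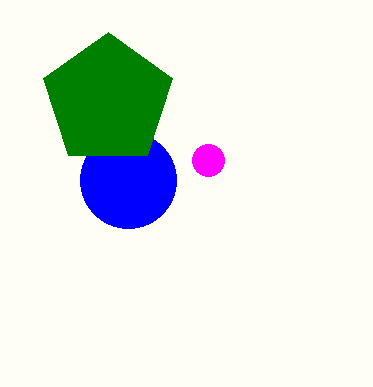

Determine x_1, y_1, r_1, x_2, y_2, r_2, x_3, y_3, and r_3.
x_1 = 128; y_1 = 180; r_1 = 48; x_2 = 108; y_2 = 100; r_2 = 68; x_3 = 208; y_3 = 160; r_3 = 16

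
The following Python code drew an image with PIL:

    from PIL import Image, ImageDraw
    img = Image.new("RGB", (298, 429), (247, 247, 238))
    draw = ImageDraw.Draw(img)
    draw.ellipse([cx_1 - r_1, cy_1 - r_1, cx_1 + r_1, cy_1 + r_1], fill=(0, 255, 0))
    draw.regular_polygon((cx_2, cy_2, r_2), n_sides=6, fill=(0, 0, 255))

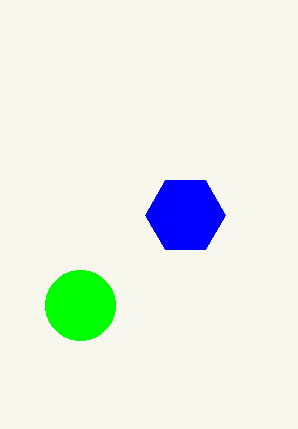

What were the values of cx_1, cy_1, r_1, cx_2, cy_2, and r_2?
cx_1 = 80; cy_1 = 305; r_1 = 35; cx_2 = 185; cy_2 = 215; r_2 = 40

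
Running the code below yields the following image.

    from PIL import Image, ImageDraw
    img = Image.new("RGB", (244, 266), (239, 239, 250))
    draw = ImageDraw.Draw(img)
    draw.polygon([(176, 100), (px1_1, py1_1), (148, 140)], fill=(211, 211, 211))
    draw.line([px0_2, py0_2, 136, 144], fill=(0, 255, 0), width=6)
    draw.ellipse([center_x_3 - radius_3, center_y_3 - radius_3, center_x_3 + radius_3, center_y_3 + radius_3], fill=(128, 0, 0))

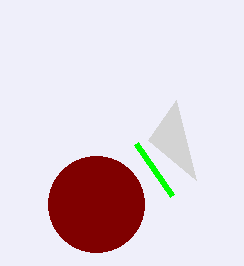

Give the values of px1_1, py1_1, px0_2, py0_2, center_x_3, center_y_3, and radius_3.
px1_1 = 196
py1_1 = 180
px0_2 = 172
py0_2 = 196
center_x_3 = 96
center_y_3 = 204
radius_3 = 48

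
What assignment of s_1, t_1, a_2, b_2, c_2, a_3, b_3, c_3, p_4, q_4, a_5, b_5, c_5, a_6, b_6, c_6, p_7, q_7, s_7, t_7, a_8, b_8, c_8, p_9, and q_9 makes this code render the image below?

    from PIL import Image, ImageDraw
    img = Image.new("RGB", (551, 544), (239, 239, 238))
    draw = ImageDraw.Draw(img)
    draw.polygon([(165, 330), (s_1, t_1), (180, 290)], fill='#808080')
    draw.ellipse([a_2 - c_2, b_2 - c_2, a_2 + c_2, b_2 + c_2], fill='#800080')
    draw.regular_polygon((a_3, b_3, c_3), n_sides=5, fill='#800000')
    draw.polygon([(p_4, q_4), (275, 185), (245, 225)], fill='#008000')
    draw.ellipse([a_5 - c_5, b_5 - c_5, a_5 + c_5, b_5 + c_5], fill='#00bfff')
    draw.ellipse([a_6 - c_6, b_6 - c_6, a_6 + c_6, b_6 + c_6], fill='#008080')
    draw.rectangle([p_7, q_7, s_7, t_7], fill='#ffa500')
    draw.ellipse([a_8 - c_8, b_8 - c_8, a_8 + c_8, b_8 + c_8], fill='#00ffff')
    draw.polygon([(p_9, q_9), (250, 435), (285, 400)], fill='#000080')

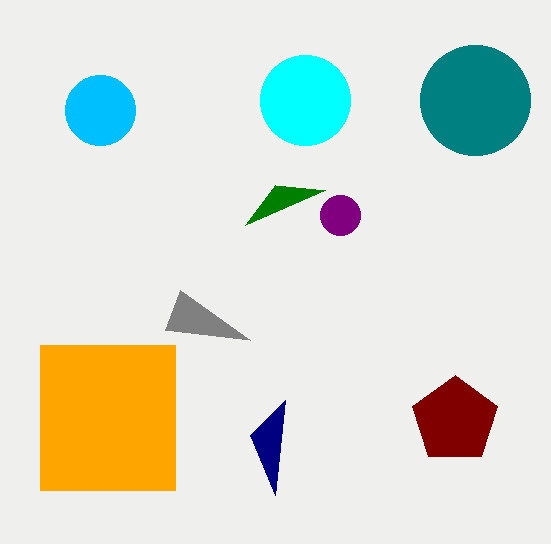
s_1 = 250; t_1 = 340; a_2 = 340; b_2 = 215; c_2 = 20; a_3 = 455; b_3 = 420; c_3 = 45; p_4 = 325; q_4 = 190; a_5 = 100; b_5 = 110; c_5 = 35; a_6 = 475; b_6 = 100; c_6 = 55; p_7 = 40; q_7 = 345; s_7 = 175; t_7 = 490; a_8 = 305; b_8 = 100; c_8 = 45; p_9 = 275; q_9 = 495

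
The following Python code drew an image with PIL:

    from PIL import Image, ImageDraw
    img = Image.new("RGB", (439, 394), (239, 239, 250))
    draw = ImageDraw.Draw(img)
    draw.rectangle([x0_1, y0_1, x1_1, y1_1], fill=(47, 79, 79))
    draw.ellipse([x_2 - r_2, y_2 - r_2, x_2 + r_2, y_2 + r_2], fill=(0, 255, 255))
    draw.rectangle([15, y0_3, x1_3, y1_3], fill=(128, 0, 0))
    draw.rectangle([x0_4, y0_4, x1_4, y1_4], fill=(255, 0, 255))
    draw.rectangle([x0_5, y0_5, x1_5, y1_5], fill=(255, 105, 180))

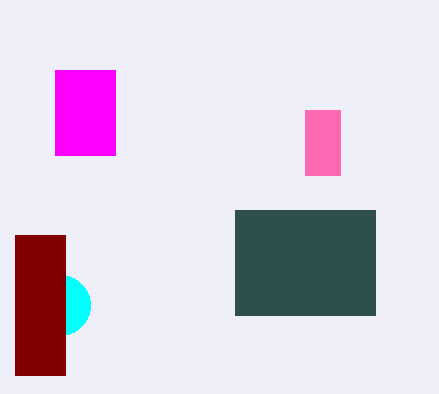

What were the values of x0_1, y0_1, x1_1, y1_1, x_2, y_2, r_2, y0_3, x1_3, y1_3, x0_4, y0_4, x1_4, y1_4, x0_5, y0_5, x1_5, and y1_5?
x0_1 = 235; y0_1 = 210; x1_1 = 375; y1_1 = 315; x_2 = 60; y_2 = 305; r_2 = 30; y0_3 = 235; x1_3 = 65; y1_3 = 375; x0_4 = 55; y0_4 = 70; x1_4 = 115; y1_4 = 155; x0_5 = 305; y0_5 = 110; x1_5 = 340; y1_5 = 175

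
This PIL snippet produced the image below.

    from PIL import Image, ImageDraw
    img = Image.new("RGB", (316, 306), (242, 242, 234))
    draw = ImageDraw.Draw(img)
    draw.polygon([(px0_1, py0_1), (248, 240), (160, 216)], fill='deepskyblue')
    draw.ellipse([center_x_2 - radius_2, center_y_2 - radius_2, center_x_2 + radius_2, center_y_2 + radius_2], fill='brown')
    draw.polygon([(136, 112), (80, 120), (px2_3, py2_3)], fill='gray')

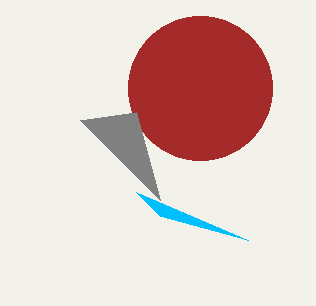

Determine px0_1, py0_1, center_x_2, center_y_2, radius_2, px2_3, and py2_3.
px0_1 = 136
py0_1 = 192
center_x_2 = 200
center_y_2 = 88
radius_2 = 72
px2_3 = 160
py2_3 = 200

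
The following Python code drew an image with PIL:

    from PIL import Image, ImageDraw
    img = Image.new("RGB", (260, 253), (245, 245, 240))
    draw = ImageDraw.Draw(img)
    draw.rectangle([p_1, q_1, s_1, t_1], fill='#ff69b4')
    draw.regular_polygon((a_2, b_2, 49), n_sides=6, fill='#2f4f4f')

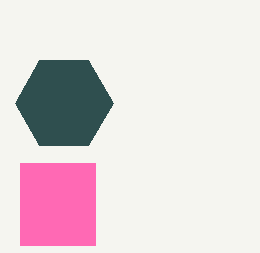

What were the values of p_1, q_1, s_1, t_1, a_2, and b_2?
p_1 = 20; q_1 = 163; s_1 = 95; t_1 = 245; a_2 = 64; b_2 = 103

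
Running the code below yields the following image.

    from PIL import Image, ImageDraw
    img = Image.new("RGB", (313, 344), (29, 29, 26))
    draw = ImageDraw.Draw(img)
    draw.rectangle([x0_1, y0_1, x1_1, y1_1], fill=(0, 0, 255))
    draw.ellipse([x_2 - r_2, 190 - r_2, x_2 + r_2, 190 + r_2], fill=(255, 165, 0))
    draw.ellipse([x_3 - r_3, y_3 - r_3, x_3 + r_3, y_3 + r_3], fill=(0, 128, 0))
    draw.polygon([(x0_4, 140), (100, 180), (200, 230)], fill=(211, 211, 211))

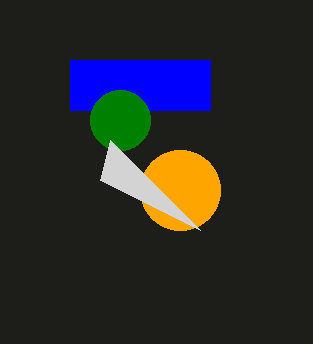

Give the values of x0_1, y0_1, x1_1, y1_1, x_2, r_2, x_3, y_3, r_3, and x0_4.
x0_1 = 70
y0_1 = 60
x1_1 = 210
y1_1 = 110
x_2 = 180
r_2 = 40
x_3 = 120
y_3 = 120
r_3 = 30
x0_4 = 110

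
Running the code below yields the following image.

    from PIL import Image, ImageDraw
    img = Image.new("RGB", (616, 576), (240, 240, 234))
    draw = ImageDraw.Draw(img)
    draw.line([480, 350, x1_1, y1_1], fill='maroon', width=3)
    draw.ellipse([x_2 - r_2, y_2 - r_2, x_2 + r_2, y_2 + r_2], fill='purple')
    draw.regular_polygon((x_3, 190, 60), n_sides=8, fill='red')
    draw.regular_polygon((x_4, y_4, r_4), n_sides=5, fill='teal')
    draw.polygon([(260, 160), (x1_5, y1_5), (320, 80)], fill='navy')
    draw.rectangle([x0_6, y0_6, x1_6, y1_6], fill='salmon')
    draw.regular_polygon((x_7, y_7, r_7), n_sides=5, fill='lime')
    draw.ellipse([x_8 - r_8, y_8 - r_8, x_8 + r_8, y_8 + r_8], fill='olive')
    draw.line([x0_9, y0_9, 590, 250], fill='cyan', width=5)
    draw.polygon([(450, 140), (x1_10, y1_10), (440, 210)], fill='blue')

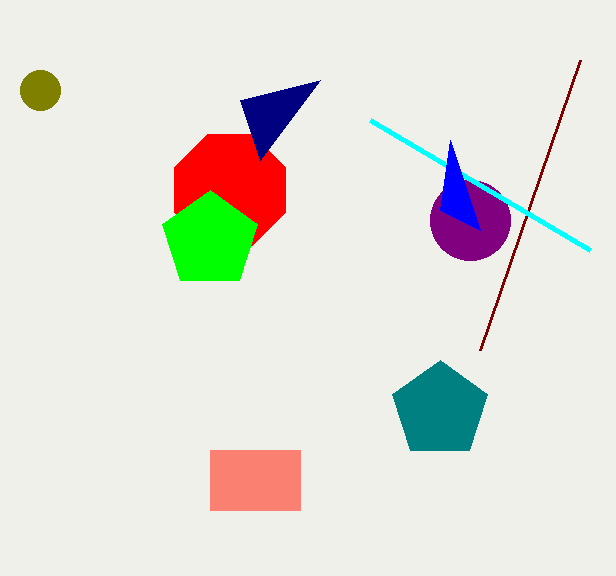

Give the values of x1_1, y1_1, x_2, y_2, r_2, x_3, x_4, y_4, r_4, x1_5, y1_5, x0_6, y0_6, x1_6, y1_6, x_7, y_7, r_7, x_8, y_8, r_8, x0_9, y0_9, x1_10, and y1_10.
x1_1 = 580, y1_1 = 60, x_2 = 470, y_2 = 220, r_2 = 40, x_3 = 230, x_4 = 440, y_4 = 410, r_4 = 50, x1_5 = 240, y1_5 = 100, x0_6 = 210, y0_6 = 450, x1_6 = 300, y1_6 = 510, x_7 = 210, y_7 = 240, r_7 = 50, x_8 = 40, y_8 = 90, r_8 = 20, x0_9 = 370, y0_9 = 120, x1_10 = 480, y1_10 = 230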